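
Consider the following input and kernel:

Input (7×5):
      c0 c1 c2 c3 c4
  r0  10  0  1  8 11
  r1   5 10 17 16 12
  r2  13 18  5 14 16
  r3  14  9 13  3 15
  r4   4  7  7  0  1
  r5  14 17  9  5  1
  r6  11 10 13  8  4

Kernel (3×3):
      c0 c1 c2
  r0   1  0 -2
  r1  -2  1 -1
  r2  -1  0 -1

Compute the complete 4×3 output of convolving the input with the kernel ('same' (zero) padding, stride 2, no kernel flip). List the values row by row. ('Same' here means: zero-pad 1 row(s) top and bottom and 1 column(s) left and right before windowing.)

0 -33 -21
-34 -79 1
-38 -26 -1
-33 -8 -7

Output[0,0]: The receptive field on the zero-padded input at this output position is [0 0 0 / 0 10 0 / 0 5 10]. Elementwise product with the kernel and sum: 0·1 + 0·-2 + 0·-2 + 10·1 + 0·-1 + 0·-1 + 10·-1.
Output[0,1]: The receptive field on the zero-padded input at this output position is [0 0 0 / 0 1 8 / 10 17 16]. Elementwise product with the kernel and sum: 0·1 + 0·-2 + 0·-2 + 1·1 + 8·-1 + 10·-1 + 16·-1.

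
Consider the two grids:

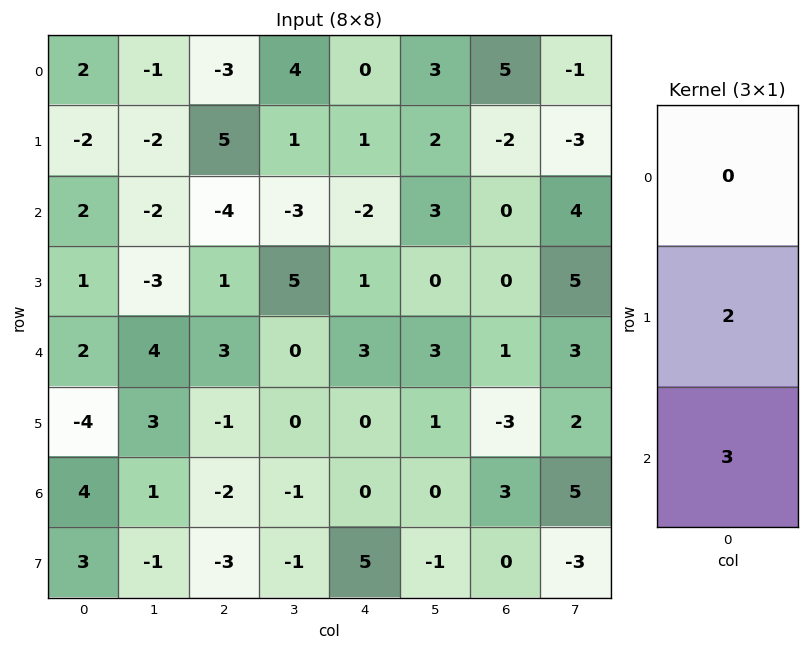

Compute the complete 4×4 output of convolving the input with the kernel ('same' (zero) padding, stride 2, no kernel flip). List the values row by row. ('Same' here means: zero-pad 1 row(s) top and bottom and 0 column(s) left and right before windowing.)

-2 9 3 4
7 -5 -1 0
-8 3 6 -7
17 -13 15 6

Output[0,0]: The receptive field on the zero-padded input at this output position is [0 / 2 / -2]. Elementwise product with the kernel and sum: 2·2 + -2·3.
Output[0,1]: The receptive field on the zero-padded input at this output position is [0 / -3 / 5]. Elementwise product with the kernel and sum: -3·2 + 5·3.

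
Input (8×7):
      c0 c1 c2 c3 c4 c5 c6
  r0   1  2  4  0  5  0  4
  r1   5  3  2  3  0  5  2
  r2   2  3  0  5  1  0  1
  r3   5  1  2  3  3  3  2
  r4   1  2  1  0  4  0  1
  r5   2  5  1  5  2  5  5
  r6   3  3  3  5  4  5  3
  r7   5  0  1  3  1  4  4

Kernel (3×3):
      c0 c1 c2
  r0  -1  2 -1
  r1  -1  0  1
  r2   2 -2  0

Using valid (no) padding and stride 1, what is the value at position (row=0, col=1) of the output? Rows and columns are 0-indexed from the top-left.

12

The receptive field on the input at this output position is [2 4 0 / 3 2 3 / 3 0 5]. Elementwise product with the kernel and sum: 2·-1 + 4·2 + 0·-1 + 3·-1 + 3·1 + 3·2 + 0·-2.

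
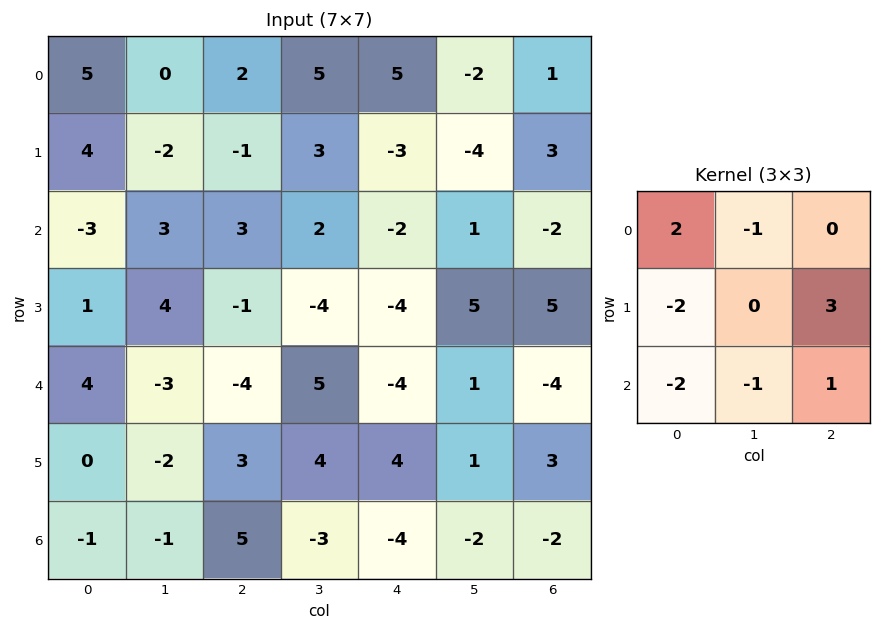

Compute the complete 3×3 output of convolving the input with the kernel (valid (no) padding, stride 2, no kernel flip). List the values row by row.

Output[0,0]: The receptive field on the input at this output position is [5 0 2 / 4 -2 -1 / -3 3 3]. Elementwise product with the kernel and sum: 5·2 + 0·-1 + 4·-2 + -1·3 + -3·-2 + 3·-1 + 3·1.
Output[0,1]: The receptive field on the input at this output position is [2 5 5 / -1 3 -3 / 3 2 -2]. Elementwise product with the kernel and sum: 2·2 + 5·-1 + -1·-2 + -3·3 + 3·-2 + 2·-1 + -2·1.

5 -18 28
-23 -7 21
28 -18 0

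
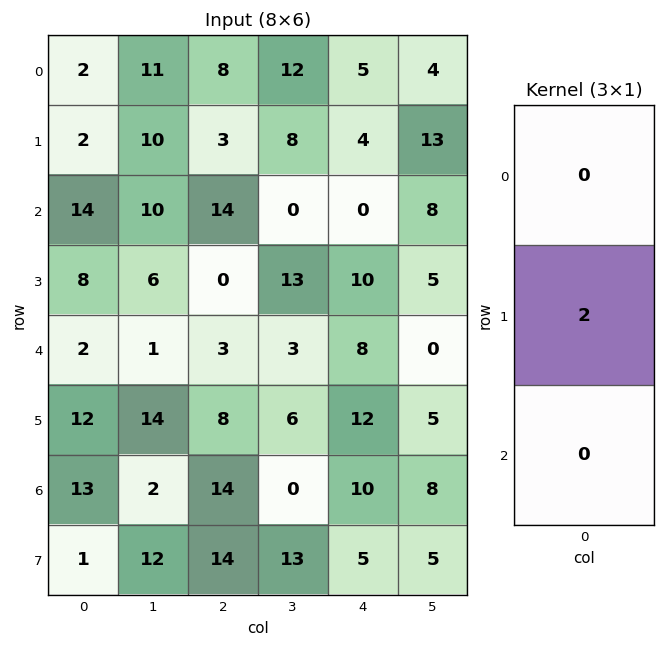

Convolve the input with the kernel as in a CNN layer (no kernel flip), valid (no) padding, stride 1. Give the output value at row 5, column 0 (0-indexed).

26

The receptive field on the input at this output position is [12 / 13 / 1]. Elementwise product with the kernel and sum: 13·2.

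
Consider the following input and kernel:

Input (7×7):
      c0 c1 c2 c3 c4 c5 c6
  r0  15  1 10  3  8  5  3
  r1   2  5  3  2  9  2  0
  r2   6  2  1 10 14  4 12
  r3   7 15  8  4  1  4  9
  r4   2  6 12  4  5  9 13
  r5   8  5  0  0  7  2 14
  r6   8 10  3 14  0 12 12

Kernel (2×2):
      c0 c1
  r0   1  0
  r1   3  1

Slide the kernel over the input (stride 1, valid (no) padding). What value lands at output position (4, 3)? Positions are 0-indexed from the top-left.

11

The receptive field on the input at this output position is [4 5 / 0 7]. Elementwise product with the kernel and sum: 4·1 + 0·3 + 7·1.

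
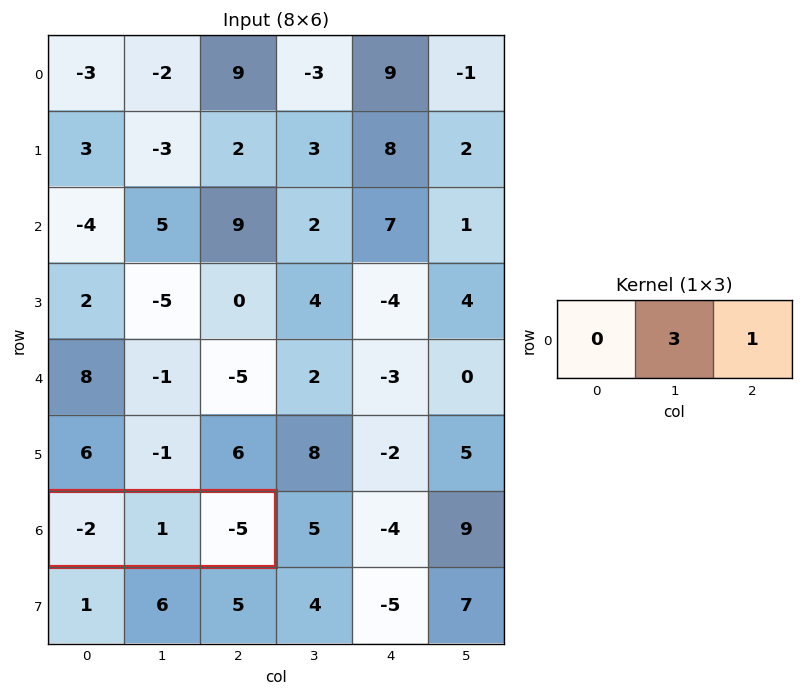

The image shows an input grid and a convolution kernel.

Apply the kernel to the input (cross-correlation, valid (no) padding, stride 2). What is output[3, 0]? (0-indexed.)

The receptive field on the input at this output position is [-2 1 -5]. Elementwise product with the kernel and sum: 1·3 + -5·1.

-2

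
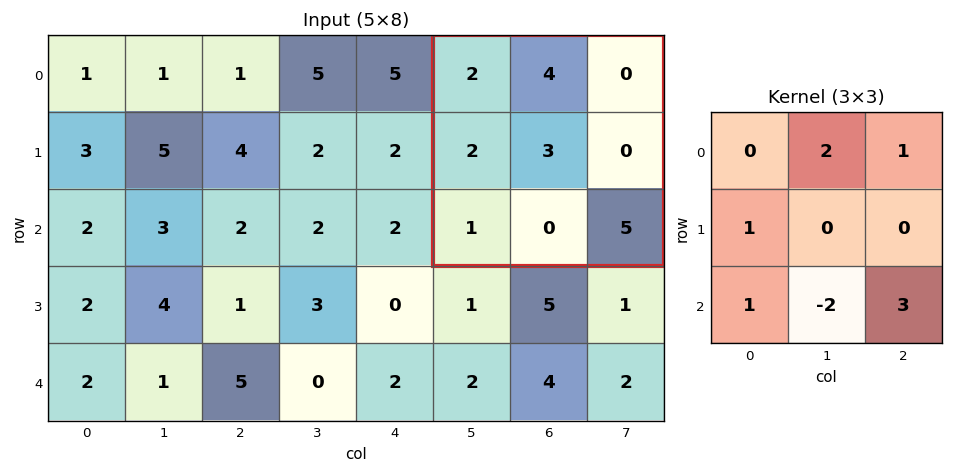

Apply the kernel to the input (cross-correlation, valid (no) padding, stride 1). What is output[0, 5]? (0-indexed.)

26

The receptive field on the input at this output position is [2 4 0 / 2 3 0 / 1 0 5]. Elementwise product with the kernel and sum: 4·2 + 0·1 + 2·1 + 1·1 + 0·-2 + 5·3.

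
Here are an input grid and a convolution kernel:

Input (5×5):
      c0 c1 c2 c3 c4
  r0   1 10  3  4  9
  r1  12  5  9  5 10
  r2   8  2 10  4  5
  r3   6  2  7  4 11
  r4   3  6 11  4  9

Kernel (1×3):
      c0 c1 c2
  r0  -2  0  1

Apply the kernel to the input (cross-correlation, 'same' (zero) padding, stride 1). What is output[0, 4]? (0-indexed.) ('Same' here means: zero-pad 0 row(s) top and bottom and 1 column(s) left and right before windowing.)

The receptive field on the zero-padded input at this output position is [4 9 0]. Elementwise product with the kernel and sum: 4·-2 + 0·1.

-8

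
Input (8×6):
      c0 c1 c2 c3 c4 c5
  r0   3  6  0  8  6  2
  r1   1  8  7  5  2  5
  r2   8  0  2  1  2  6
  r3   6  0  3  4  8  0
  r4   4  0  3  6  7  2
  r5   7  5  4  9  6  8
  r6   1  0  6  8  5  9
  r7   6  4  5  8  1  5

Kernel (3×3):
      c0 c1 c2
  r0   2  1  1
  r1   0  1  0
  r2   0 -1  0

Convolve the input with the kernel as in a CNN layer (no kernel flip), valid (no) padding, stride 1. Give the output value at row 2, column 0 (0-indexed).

18

The receptive field on the input at this output position is [8 0 2 / 6 0 3 / 4 0 3]. Elementwise product with the kernel and sum: 8·2 + 0·1 + 2·1 + 0·1 + 0·-1.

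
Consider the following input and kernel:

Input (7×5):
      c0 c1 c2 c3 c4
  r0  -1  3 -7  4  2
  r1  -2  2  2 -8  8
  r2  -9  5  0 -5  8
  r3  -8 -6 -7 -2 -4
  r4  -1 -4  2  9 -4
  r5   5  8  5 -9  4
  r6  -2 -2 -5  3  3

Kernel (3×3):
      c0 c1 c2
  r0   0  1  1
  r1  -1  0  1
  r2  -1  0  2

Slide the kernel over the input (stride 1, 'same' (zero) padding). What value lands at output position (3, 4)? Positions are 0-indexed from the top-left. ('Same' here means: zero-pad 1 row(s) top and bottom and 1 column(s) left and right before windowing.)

1

The receptive field on the zero-padded input at this output position is [-5 8 0 / -2 -4 0 / 9 -4 0]. Elementwise product with the kernel and sum: 8·1 + 0·1 + -2·-1 + 0·1 + 9·-1 + 0·2.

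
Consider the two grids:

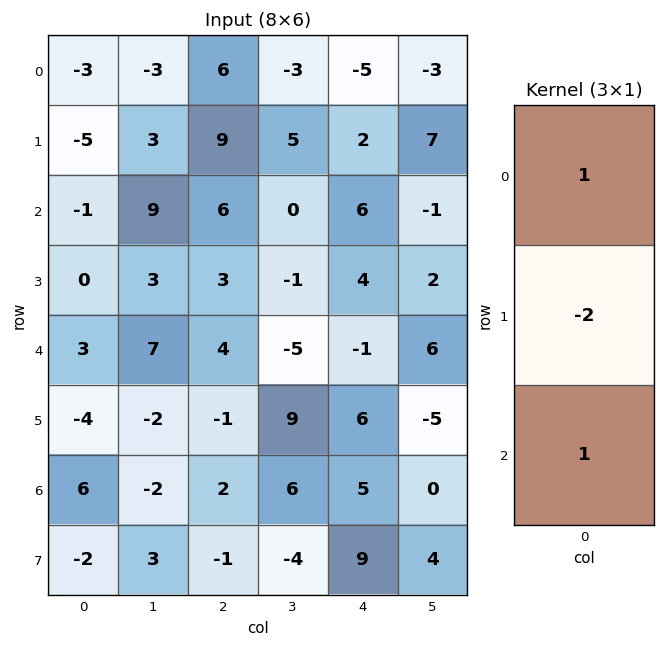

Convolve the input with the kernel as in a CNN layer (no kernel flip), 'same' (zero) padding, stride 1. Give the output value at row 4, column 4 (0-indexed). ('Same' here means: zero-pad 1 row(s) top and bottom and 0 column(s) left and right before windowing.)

12

The receptive field on the zero-padded input at this output position is [4 / -1 / 6]. Elementwise product with the kernel and sum: 4·1 + -1·-2 + 6·1.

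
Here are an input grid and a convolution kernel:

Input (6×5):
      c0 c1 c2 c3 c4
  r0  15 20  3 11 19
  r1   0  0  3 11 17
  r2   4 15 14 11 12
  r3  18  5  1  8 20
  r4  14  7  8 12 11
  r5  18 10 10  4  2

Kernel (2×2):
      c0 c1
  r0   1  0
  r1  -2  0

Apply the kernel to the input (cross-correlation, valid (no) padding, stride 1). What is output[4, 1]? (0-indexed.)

The receptive field on the input at this output position is [7 8 / 10 10]. Elementwise product with the kernel and sum: 7·1 + 10·-2.

-13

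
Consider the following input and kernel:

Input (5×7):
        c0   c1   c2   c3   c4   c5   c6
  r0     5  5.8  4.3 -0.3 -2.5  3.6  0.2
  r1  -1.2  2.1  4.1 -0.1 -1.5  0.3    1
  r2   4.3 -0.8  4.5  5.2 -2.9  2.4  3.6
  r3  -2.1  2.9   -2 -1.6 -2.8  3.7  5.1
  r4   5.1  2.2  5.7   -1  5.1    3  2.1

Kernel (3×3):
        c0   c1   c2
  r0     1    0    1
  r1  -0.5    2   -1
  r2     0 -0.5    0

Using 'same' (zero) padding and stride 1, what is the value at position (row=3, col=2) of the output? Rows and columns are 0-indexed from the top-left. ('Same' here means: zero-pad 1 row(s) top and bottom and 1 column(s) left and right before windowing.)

The receptive field on the zero-padded input at this output position is [-0.8 4.5 5.2 / 2.9 -2 -1.6 / 2.2 5.7 -1]. Elementwise product with the kernel and sum: -0.8·1 + 5.2·1 + 2.9·-0.5 + -2·2 + -1.6·-1 + 5.7·-0.5.

-2.3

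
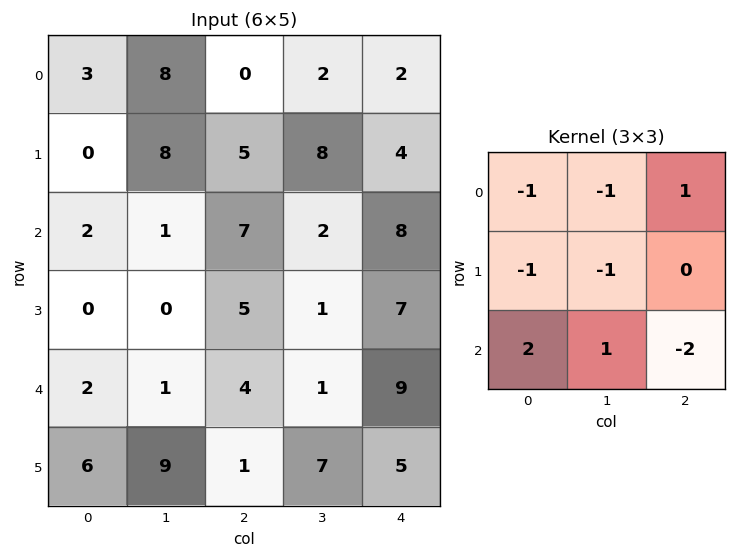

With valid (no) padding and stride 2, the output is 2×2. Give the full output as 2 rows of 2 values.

-28 -13
1 -16

Output[0,0]: The receptive field on the input at this output position is [3 8 0 / 0 8 5 / 2 1 7]. Elementwise product with the kernel and sum: 3·-1 + 8·-1 + 0·1 + 0·-1 + 8·-1 + 2·2 + 1·1 + 7·-2.
Output[0,1]: The receptive field on the input at this output position is [0 2 2 / 5 8 4 / 7 2 8]. Elementwise product with the kernel and sum: 0·-1 + 2·-1 + 2·1 + 5·-1 + 8·-1 + 7·2 + 2·1 + 8·-2.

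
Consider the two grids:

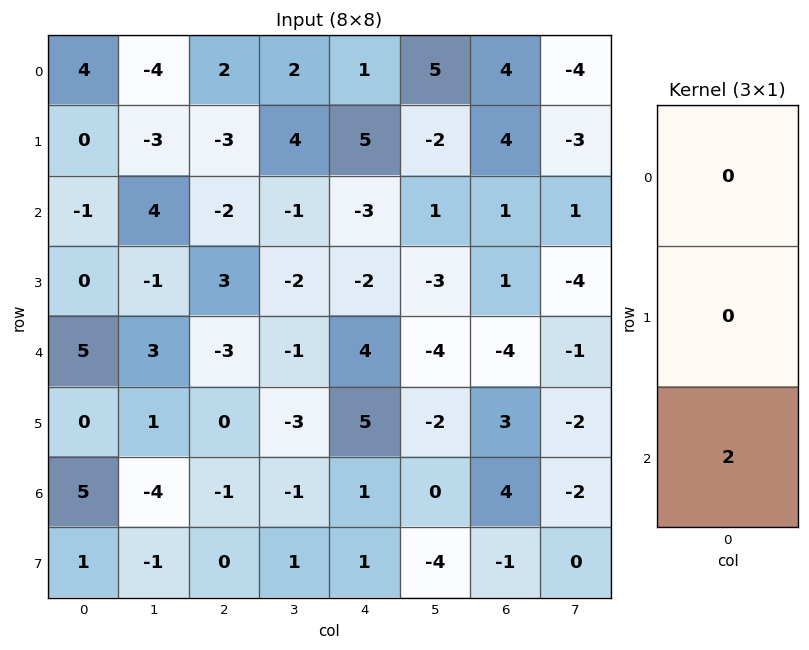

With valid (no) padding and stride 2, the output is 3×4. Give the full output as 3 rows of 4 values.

-2 -4 -6 2
10 -6 8 -8
10 -2 2 8

Output[0,0]: The receptive field on the input at this output position is [4 / 0 / -1]. Elementwise product with the kernel and sum: -1·2.
Output[0,1]: The receptive field on the input at this output position is [2 / -3 / -2]. Elementwise product with the kernel and sum: -2·2.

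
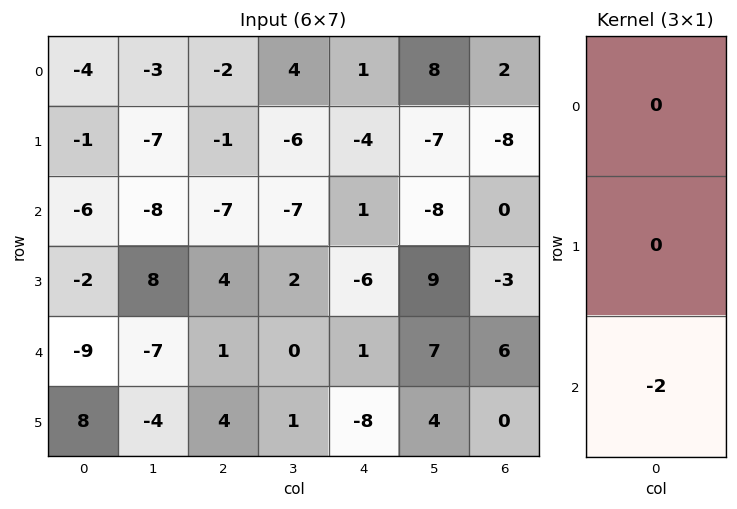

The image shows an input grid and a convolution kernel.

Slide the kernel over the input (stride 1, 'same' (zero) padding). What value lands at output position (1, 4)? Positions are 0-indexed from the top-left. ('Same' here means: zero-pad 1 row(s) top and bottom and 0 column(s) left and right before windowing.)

-2

The receptive field on the zero-padded input at this output position is [1 / -4 / 1]. Elementwise product with the kernel and sum: 1·-2.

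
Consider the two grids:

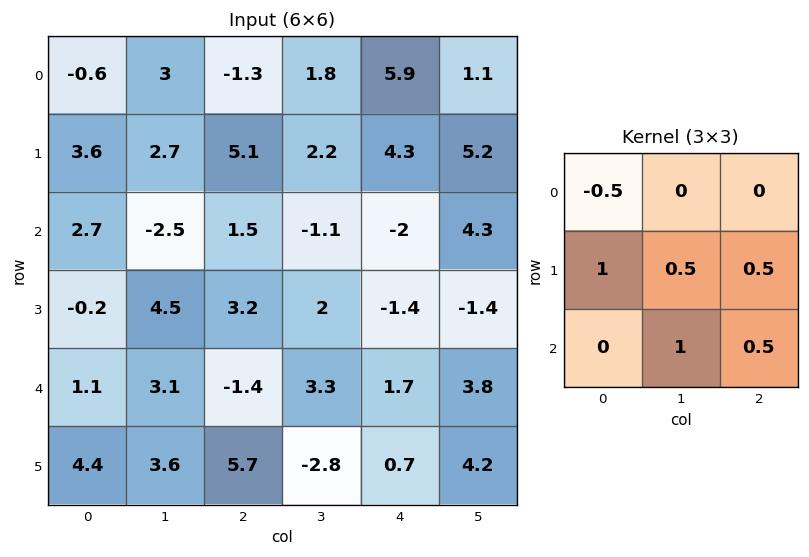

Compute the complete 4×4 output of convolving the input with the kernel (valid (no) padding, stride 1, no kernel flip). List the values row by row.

Output[0,0]: The receptive field on the input at this output position is [-0.6 3 -1.3 / 3.6 2.7 5.1 / 2.7 -2.5 1.5]. Elementwise product with the kernel and sum: -0.6·-0.5 + 3.6·1 + 2.7·0.5 + 5.1·0.5 + -2.5·1 + 1.5·0.5.

6.05 5.8 6.9 6.2
6.5 0.55 -1.3 -3.15
4.7 8.6 6.9 4.75
8.5 6.1 -2.95 7.85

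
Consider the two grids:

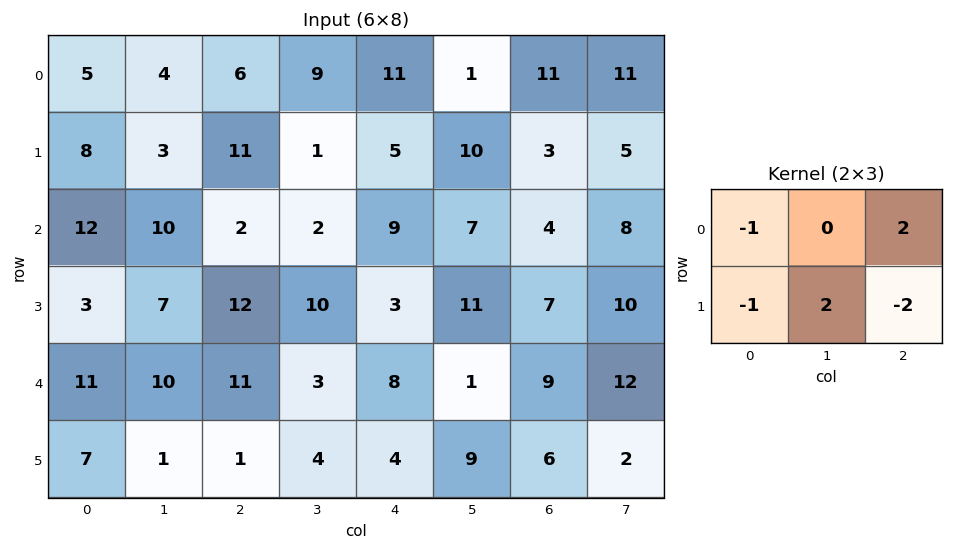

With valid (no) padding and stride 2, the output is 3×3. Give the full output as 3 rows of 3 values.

-17 -3 20
-21 18 4
4 4 12

Output[0,0]: The receptive field on the input at this output position is [5 4 6 / 8 3 11]. Elementwise product with the kernel and sum: 5·-1 + 6·2 + 8·-1 + 3·2 + 11·-2.
Output[0,1]: The receptive field on the input at this output position is [6 9 11 / 11 1 5]. Elementwise product with the kernel and sum: 6·-1 + 11·2 + 11·-1 + 1·2 + 5·-2.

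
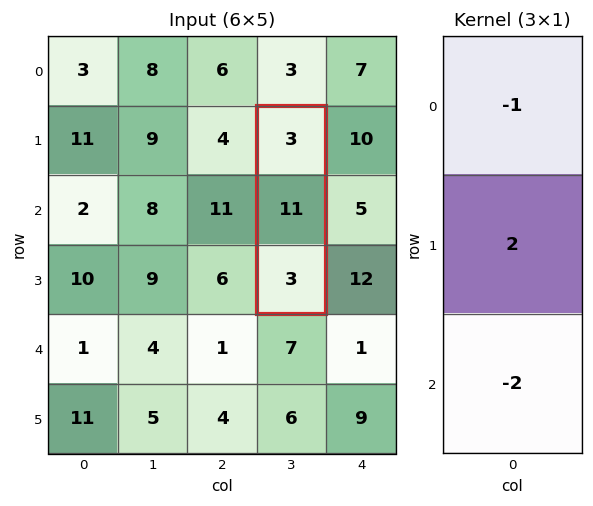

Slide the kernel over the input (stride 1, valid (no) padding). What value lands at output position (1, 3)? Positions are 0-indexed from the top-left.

13

The receptive field on the input at this output position is [3 / 11 / 3]. Elementwise product with the kernel and sum: 3·-1 + 11·2 + 3·-2.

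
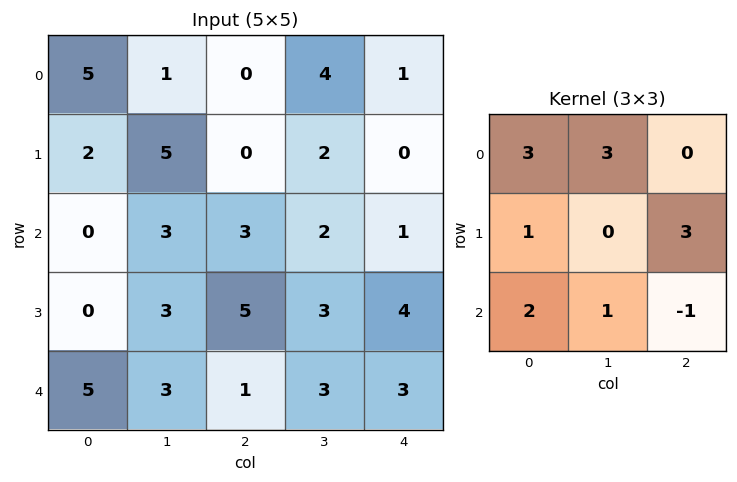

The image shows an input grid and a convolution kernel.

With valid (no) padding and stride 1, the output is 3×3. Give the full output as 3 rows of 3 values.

Output[0,0]: The receptive field on the input at this output position is [5 1 0 / 2 5 0 / 0 3 3]. Elementwise product with the kernel and sum: 5·3 + 1·3 + 2·1 + 0·3 + 0·2 + 3·1 + 3·-1.
Output[0,1]: The receptive field on the input at this output position is [1 0 4 / 5 0 2 / 3 3 2]. Elementwise product with the kernel and sum: 1·3 + 0·3 + 5·1 + 2·3 + 3·2 + 3·1 + 2·-1.

20 21 19
28 32 21
36 34 34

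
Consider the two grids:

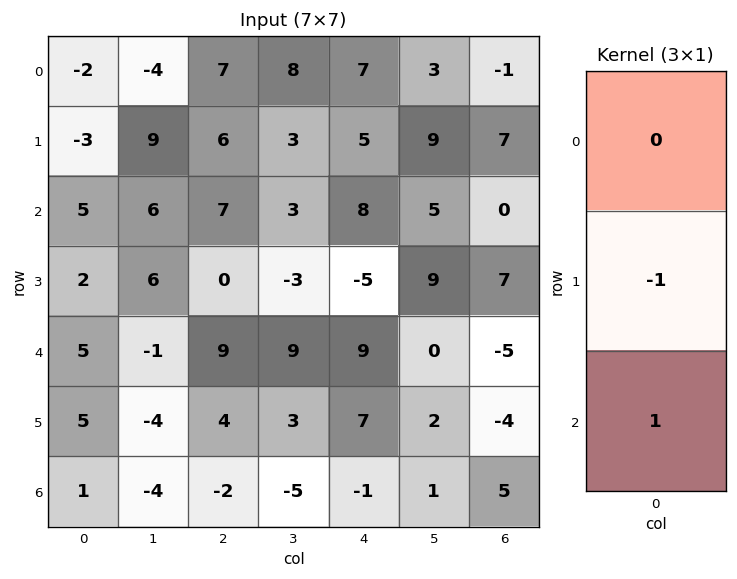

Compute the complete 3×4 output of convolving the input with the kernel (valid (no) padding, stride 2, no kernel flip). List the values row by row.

Output[0,0]: The receptive field on the input at this output position is [-2 / -3 / 5]. Elementwise product with the kernel and sum: -3·-1 + 5·1.

8 1 3 -7
3 9 14 -12
-4 -6 -8 9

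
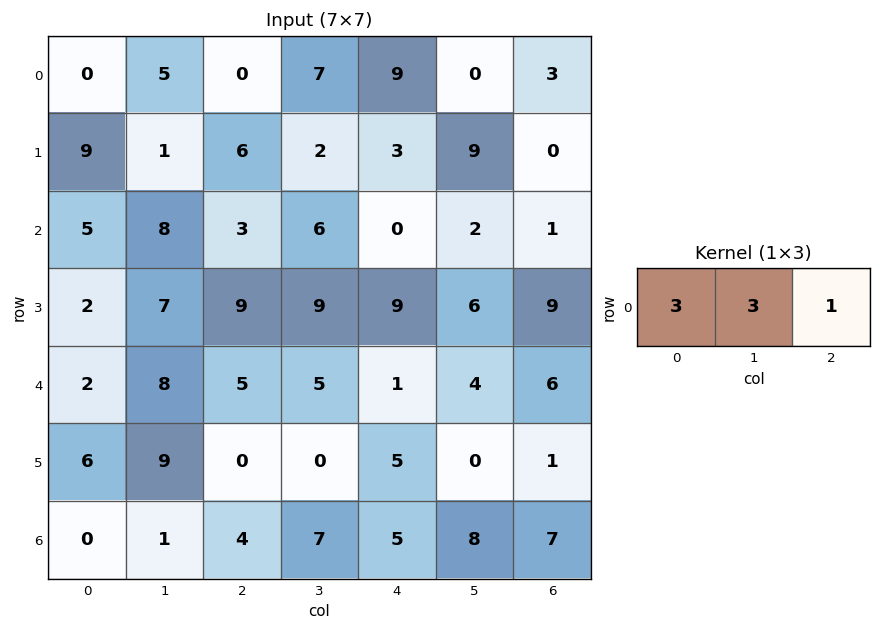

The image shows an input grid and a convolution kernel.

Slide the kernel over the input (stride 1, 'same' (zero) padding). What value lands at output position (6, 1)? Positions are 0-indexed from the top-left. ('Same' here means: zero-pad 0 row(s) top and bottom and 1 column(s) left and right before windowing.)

The receptive field on the zero-padded input at this output position is [0 1 4]. Elementwise product with the kernel and sum: 0·3 + 1·3 + 4·1.

7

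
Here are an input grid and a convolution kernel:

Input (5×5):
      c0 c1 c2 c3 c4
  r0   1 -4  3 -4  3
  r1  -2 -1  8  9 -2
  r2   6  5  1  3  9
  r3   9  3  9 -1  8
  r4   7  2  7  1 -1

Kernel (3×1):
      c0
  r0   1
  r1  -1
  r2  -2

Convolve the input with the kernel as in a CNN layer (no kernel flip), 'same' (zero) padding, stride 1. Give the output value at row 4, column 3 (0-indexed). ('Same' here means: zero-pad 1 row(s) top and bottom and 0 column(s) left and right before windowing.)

The receptive field on the zero-padded input at this output position is [-1 / 1 / 0]. Elementwise product with the kernel and sum: -1·1 + 1·-1 + 0·-2.

-2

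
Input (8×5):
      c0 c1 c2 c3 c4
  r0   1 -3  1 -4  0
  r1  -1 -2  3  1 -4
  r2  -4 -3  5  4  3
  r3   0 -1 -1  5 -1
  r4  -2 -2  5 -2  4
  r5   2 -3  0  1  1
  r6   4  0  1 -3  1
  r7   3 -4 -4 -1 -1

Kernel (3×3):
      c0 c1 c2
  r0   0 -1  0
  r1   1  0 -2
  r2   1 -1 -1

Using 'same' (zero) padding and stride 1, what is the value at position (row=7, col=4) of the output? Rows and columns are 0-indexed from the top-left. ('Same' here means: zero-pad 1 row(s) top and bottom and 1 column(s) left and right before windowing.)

-2

The receptive field on the zero-padded input at this output position is [-3 1 0 / -1 -1 0 / 0 0 0]. Elementwise product with the kernel and sum: 1·-1 + -1·1 + 0·-2 + 0·1 + 0·-1 + 0·-1.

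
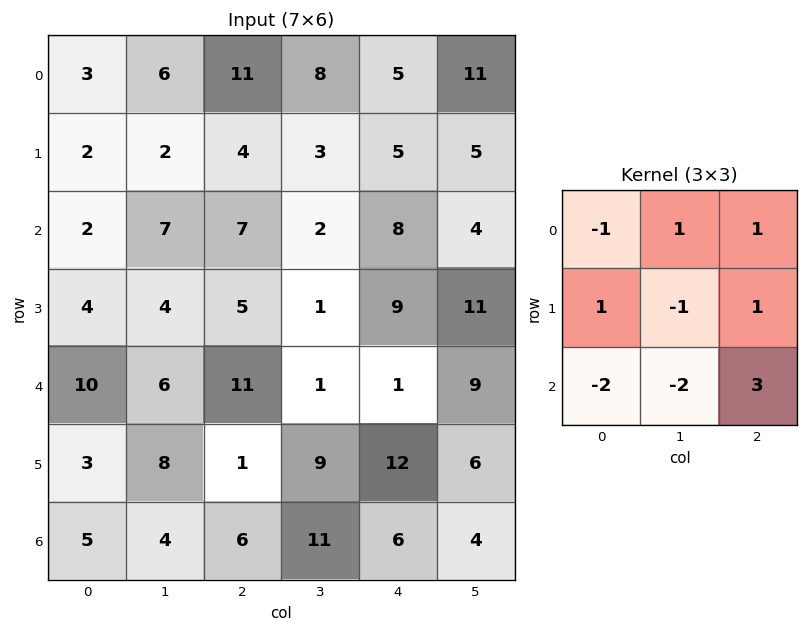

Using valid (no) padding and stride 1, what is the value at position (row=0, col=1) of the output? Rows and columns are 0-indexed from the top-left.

-8

The receptive field on the input at this output position is [6 11 8 / 2 4 3 / 7 7 2]. Elementwise product with the kernel and sum: 6·-1 + 11·1 + 8·1 + 2·1 + 4·-1 + 3·1 + 7·-2 + 7·-2 + 2·3.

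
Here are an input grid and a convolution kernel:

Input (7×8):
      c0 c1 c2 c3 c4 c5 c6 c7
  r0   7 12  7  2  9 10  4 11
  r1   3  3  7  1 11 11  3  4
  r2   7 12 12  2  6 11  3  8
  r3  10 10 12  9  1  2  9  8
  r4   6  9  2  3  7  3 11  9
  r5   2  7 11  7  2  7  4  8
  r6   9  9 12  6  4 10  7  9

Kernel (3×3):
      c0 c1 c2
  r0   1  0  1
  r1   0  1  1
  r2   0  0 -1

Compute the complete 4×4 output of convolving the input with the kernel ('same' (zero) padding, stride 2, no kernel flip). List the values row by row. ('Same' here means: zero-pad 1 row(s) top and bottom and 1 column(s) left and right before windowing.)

16 8 8 11
12 9 27 18
18 17 14 22
25 32 28 31

Output[0,0]: The receptive field on the zero-padded input at this output position is [0 0 0 / 0 7 12 / 0 3 3]. Elementwise product with the kernel and sum: 0·1 + 0·1 + 7·1 + 12·1 + 3·-1.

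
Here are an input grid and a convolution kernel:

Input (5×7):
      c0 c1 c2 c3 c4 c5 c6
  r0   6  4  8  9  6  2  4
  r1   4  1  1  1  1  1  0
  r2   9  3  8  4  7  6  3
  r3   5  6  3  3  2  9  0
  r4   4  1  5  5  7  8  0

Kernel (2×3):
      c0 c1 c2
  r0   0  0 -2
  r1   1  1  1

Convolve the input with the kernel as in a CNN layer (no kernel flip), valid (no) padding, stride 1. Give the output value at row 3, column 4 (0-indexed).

The receptive field on the input at this output position is [2 9 0 / 7 8 0]. Elementwise product with the kernel and sum: 0·-2 + 7·1 + 8·1 + 0·1.

15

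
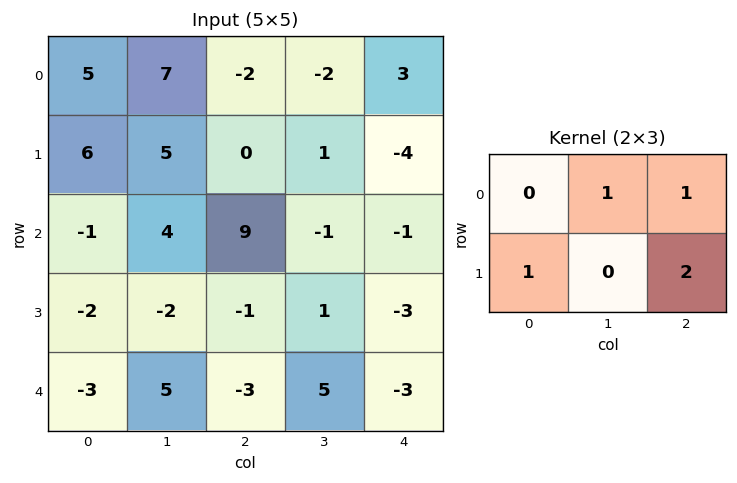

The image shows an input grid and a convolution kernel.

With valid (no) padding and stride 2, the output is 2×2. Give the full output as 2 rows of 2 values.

11 -7
9 -9

Output[0,0]: The receptive field on the input at this output position is [5 7 -2 / 6 5 0]. Elementwise product with the kernel and sum: 7·1 + -2·1 + 6·1 + 0·2.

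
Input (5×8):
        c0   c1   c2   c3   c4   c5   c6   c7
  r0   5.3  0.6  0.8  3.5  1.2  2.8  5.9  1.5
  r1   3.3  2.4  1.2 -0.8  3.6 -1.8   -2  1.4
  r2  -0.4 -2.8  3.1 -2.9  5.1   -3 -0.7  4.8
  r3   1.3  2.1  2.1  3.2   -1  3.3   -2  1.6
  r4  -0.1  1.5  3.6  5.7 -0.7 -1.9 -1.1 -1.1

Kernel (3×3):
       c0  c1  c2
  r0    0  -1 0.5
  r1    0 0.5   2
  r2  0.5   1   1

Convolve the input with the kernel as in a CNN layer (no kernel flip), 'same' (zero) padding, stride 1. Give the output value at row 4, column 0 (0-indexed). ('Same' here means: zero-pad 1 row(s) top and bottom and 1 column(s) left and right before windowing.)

2.7

The receptive field on the zero-padded input at this output position is [0 1.3 2.1 / 0 -0.1 1.5 / 0 0 0]. Elementwise product with the kernel and sum: 1.3·-1 + 2.1·0.5 + -0.1·0.5 + 1.5·2 + 0·0.5 + 0·1 + 0·1.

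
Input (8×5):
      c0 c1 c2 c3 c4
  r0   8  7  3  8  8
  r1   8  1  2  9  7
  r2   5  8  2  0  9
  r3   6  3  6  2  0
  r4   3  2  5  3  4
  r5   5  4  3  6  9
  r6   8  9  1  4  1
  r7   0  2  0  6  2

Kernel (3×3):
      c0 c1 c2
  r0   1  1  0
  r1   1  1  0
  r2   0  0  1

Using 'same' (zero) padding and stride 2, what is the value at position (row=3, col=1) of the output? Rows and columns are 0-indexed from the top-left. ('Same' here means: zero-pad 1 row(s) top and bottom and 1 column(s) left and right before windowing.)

23

The receptive field on the zero-padded input at this output position is [4 3 6 / 9 1 4 / 2 0 6]. Elementwise product with the kernel and sum: 4·1 + 3·1 + 9·1 + 1·1 + 6·1.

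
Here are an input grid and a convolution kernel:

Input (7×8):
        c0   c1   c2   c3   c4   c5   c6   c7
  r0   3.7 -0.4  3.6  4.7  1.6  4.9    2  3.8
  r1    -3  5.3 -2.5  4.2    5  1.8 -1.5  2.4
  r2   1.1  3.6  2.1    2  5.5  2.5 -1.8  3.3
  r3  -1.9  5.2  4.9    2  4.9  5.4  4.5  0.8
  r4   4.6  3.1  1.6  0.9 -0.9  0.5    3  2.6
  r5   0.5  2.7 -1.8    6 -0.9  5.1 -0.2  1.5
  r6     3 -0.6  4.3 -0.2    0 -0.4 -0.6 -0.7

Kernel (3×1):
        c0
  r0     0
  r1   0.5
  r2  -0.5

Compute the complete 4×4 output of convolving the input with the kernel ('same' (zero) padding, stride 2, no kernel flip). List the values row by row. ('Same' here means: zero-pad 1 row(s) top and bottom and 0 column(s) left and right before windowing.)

3.35 3.05 -1.7 1.75
1.5 -1.4 0.3 -3.15
2.05 1.7 0 1.6
1.5 2.15 0 -0.3

Output[0,0]: The receptive field on the zero-padded input at this output position is [0 / 3.7 / -3]. Elementwise product with the kernel and sum: 3.7·0.5 + -3·-0.5.
Output[0,1]: The receptive field on the zero-padded input at this output position is [0 / 3.6 / -2.5]. Elementwise product with the kernel and sum: 3.6·0.5 + -2.5·-0.5.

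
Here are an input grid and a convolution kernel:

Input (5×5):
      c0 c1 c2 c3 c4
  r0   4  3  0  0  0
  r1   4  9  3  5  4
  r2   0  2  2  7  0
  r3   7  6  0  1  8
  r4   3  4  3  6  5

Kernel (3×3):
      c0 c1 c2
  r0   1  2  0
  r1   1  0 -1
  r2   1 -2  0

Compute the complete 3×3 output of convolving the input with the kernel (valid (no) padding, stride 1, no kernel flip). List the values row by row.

Output[0,0]: The receptive field on the input at this output position is [4 3 0 / 4 9 3 / 0 2 2]. Elementwise product with the kernel and sum: 4·1 + 3·2 + 4·1 + 3·-1 + 0·1 + 2·-2.

7 5 -13
15 16 13
6 9 -1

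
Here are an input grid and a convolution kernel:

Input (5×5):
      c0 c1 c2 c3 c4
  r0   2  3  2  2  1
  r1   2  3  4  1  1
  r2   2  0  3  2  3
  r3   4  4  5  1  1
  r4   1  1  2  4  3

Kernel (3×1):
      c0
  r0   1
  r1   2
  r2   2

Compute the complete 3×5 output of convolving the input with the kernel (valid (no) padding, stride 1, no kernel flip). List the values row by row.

Output[0,0]: The receptive field on the input at this output position is [2 / 2 / 2]. Elementwise product with the kernel and sum: 2·1 + 2·2 + 2·2.

10 9 16 8 9
14 11 20 7 9
12 10 17 12 11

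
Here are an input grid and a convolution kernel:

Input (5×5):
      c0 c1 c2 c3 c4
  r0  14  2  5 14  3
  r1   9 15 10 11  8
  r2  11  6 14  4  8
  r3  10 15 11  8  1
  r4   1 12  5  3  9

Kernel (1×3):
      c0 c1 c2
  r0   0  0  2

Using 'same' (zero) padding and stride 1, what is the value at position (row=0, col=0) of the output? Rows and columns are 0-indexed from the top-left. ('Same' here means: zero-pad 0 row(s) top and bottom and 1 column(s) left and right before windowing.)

The receptive field on the zero-padded input at this output position is [0 14 2]. Elementwise product with the kernel and sum: 2·2.

4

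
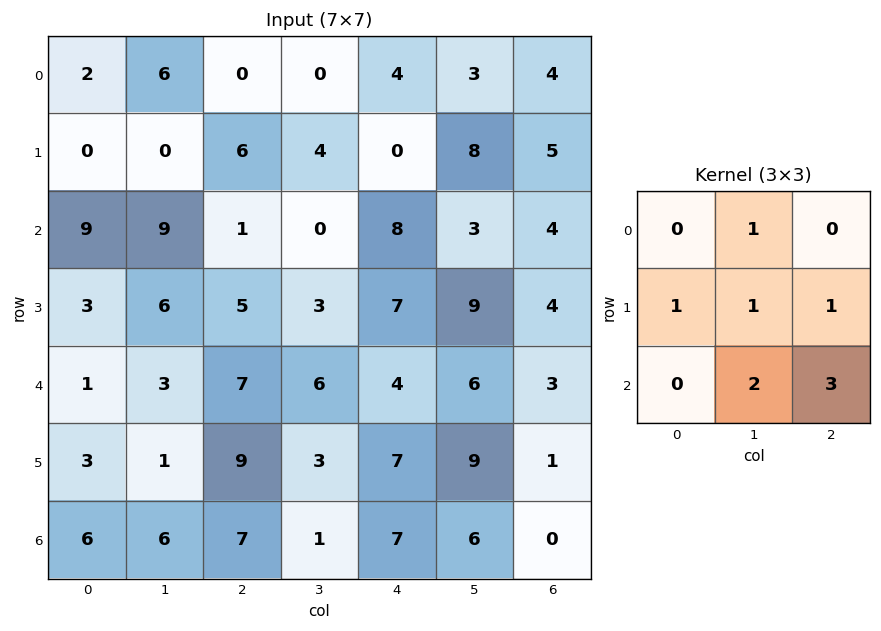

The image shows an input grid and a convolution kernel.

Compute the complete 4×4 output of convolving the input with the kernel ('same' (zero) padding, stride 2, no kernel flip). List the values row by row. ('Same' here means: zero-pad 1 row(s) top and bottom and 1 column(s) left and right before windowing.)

8 30 31 17
42 35 52 20
16 48 64 15
15 23 21 7

Output[0,0]: The receptive field on the zero-padded input at this output position is [0 0 0 / 0 2 6 / 0 0 0]. Elementwise product with the kernel and sum: 0·1 + 0·1 + 2·1 + 6·1 + 0·2 + 0·3.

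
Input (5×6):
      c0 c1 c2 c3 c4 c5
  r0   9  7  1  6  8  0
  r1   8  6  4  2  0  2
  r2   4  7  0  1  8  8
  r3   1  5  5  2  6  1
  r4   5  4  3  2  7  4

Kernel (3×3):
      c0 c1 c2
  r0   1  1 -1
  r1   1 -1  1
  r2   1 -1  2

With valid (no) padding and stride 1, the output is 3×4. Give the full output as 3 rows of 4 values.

18 15 16 27
13 20 28 -1
19 13 17 1

Output[0,0]: The receptive field on the input at this output position is [9 7 1 / 8 6 4 / 4 7 0]. Elementwise product with the kernel and sum: 9·1 + 7·1 + 1·-1 + 8·1 + 6·-1 + 4·1 + 4·1 + 7·-1 + 0·2.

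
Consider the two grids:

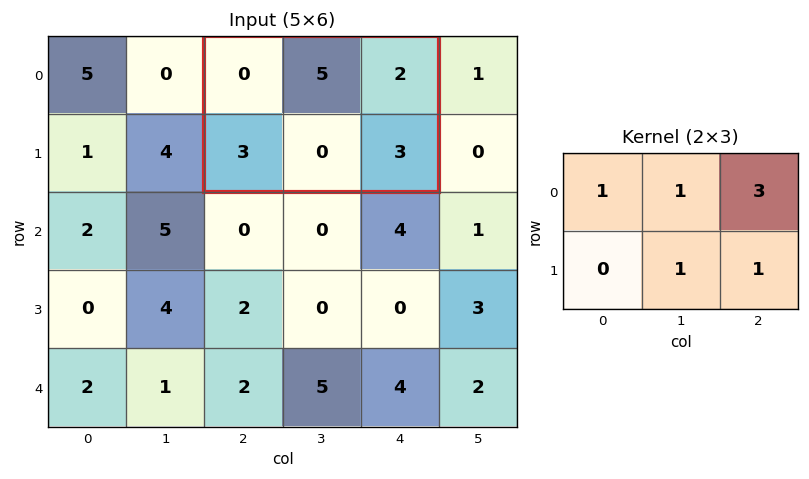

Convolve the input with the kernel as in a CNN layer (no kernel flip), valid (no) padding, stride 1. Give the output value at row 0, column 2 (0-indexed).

14

The receptive field on the input at this output position is [0 5 2 / 3 0 3]. Elementwise product with the kernel and sum: 0·1 + 5·1 + 2·3 + 0·1 + 3·1.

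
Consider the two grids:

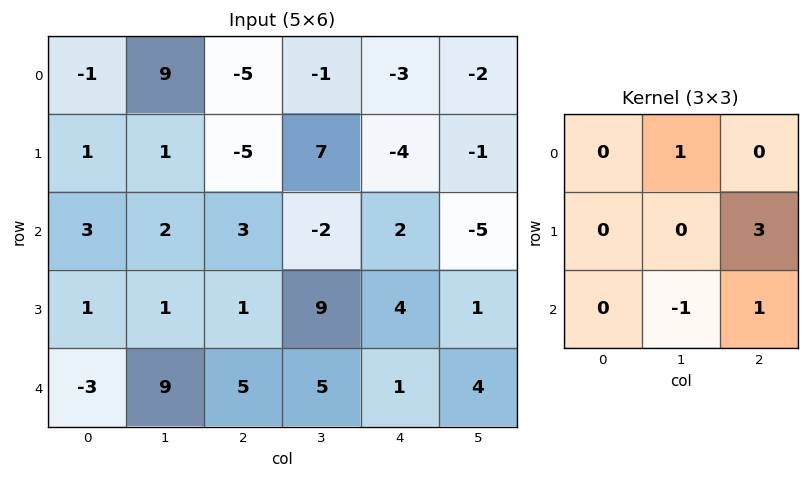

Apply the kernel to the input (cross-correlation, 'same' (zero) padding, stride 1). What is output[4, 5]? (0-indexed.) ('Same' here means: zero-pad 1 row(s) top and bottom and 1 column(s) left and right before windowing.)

1

The receptive field on the zero-padded input at this output position is [4 1 0 / 1 4 0 / 0 0 0]. Elementwise product with the kernel and sum: 1·1 + 0·3 + 0·-1 + 0·1.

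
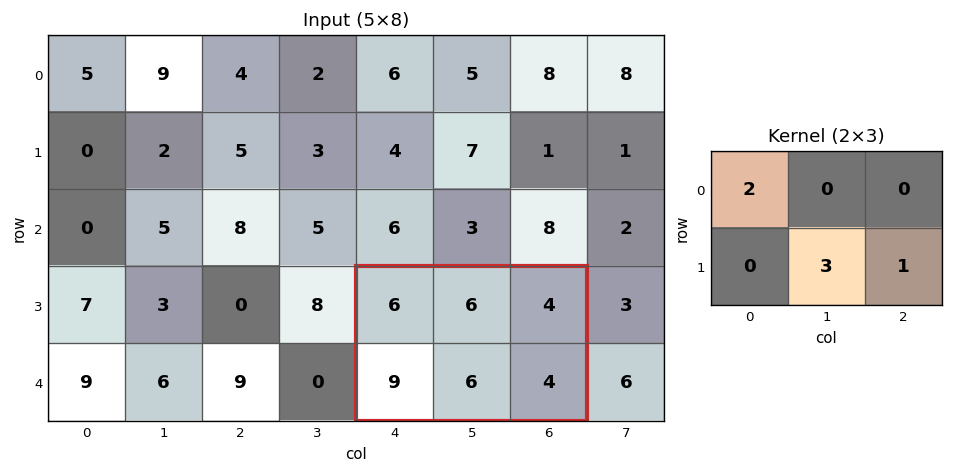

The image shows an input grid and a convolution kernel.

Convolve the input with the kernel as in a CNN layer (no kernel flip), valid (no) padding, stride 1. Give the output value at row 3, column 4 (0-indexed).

The receptive field on the input at this output position is [6 6 4 / 9 6 4]. Elementwise product with the kernel and sum: 6·2 + 6·3 + 4·1.

34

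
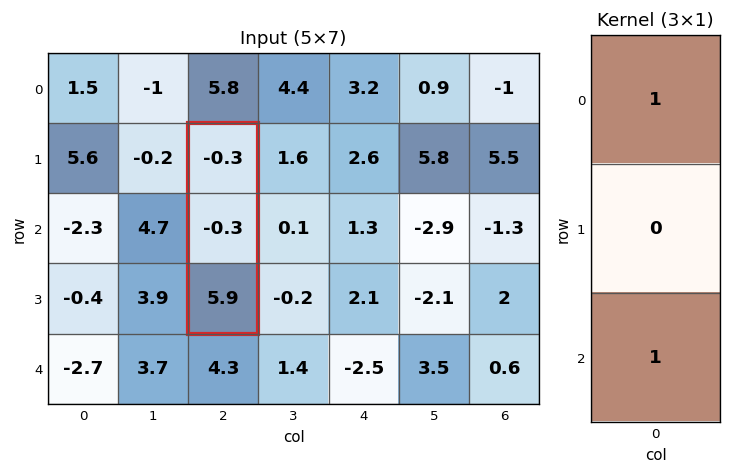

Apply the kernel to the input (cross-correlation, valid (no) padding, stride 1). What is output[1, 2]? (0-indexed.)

The receptive field on the input at this output position is [-0.3 / -0.3 / 5.9]. Elementwise product with the kernel and sum: -0.3·1 + 5.9·1.

5.6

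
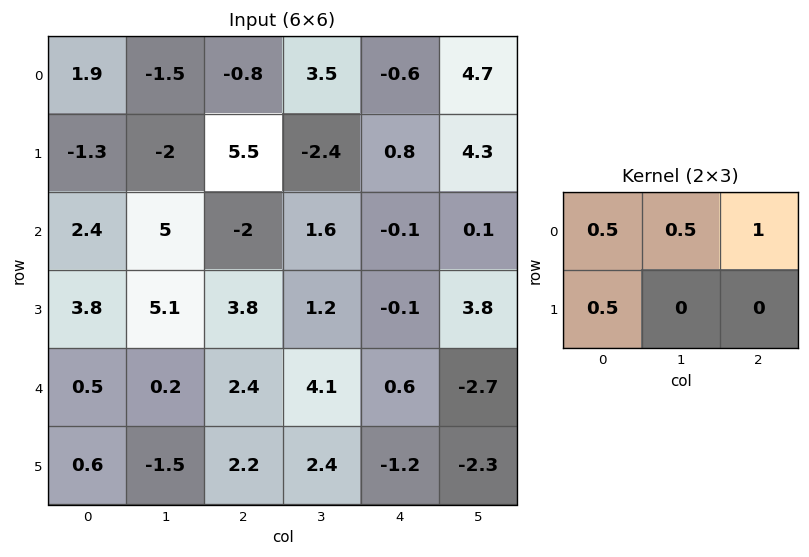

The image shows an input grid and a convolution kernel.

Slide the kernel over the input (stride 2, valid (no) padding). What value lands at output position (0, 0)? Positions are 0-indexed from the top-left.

The receptive field on the input at this output position is [1.9 -1.5 -0.8 / -1.3 -2 5.5]. Elementwise product with the kernel and sum: 1.9·0.5 + -1.5·0.5 + -0.8·1 + -1.3·0.5.

-1.25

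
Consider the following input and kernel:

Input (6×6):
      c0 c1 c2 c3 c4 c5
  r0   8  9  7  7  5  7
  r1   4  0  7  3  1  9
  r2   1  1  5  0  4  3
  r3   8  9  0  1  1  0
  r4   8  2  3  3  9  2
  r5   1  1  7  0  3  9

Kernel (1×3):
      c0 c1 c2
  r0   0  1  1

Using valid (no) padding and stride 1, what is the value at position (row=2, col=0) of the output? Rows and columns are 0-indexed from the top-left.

6

The receptive field on the input at this output position is [1 1 5]. Elementwise product with the kernel and sum: 1·1 + 5·1.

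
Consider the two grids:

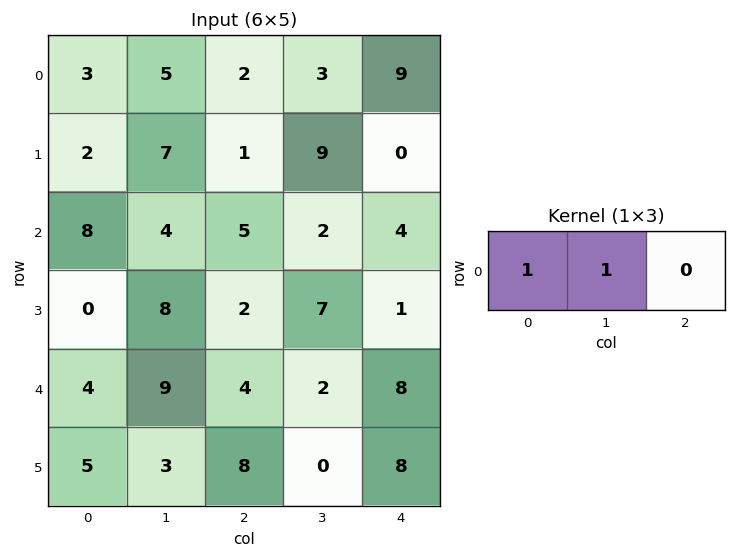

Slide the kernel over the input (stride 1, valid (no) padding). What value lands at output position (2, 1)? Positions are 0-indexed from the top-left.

The receptive field on the input at this output position is [4 5 2]. Elementwise product with the kernel and sum: 4·1 + 5·1.

9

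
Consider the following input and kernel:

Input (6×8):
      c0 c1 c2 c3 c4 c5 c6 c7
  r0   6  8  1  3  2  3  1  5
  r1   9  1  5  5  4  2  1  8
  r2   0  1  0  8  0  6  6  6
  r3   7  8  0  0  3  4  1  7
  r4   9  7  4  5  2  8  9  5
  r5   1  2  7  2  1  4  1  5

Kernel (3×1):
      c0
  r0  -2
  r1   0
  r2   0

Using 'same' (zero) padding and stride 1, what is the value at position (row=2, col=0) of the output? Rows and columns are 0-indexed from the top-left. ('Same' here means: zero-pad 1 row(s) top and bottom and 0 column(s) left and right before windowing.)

-18

The receptive field on the zero-padded input at this output position is [9 / 0 / 7]. Elementwise product with the kernel and sum: 9·-2.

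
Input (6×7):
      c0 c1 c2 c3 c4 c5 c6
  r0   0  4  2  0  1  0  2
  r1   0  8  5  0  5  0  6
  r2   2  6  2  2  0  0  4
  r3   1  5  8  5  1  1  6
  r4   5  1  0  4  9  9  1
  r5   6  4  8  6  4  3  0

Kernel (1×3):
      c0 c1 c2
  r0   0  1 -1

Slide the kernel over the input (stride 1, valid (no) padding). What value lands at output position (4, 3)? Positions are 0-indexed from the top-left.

The receptive field on the input at this output position is [4 9 9]. Elementwise product with the kernel and sum: 9·1 + 9·-1.

0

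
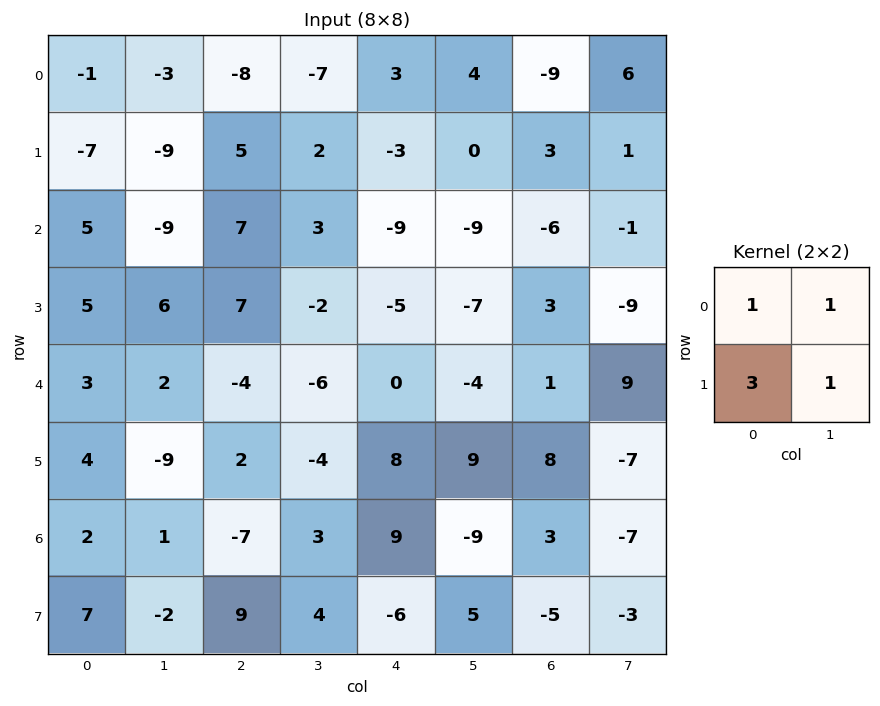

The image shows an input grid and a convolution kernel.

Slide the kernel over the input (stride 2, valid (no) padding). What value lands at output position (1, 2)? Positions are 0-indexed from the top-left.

The receptive field on the input at this output position is [-9 -9 / -5 -7]. Elementwise product with the kernel and sum: -9·1 + -9·1 + -5·3 + -7·1.

-40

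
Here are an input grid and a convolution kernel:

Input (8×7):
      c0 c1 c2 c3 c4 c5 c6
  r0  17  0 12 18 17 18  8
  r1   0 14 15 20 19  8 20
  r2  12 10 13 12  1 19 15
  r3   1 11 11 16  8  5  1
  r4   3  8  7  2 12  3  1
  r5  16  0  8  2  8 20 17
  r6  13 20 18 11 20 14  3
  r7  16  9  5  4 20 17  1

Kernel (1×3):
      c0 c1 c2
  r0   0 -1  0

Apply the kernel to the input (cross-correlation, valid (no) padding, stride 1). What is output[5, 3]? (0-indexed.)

The receptive field on the input at this output position is [2 8 20]. Elementwise product with the kernel and sum: 8·-1.

-8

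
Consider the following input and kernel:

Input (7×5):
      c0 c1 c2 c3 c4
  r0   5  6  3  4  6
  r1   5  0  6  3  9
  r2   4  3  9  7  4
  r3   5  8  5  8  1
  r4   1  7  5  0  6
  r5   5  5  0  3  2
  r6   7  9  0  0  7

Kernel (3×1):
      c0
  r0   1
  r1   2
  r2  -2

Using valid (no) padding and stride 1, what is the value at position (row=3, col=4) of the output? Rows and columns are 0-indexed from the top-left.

The receptive field on the input at this output position is [1 / 6 / 2]. Elementwise product with the kernel and sum: 1·1 + 6·2 + 2·-2.

9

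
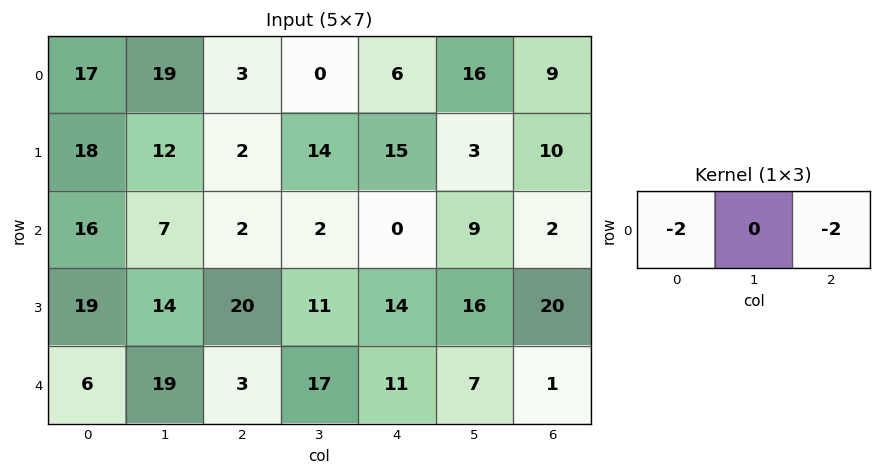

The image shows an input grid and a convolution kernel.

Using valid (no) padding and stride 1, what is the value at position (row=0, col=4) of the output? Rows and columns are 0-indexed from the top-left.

The receptive field on the input at this output position is [6 16 9]. Elementwise product with the kernel and sum: 6·-2 + 9·-2.

-30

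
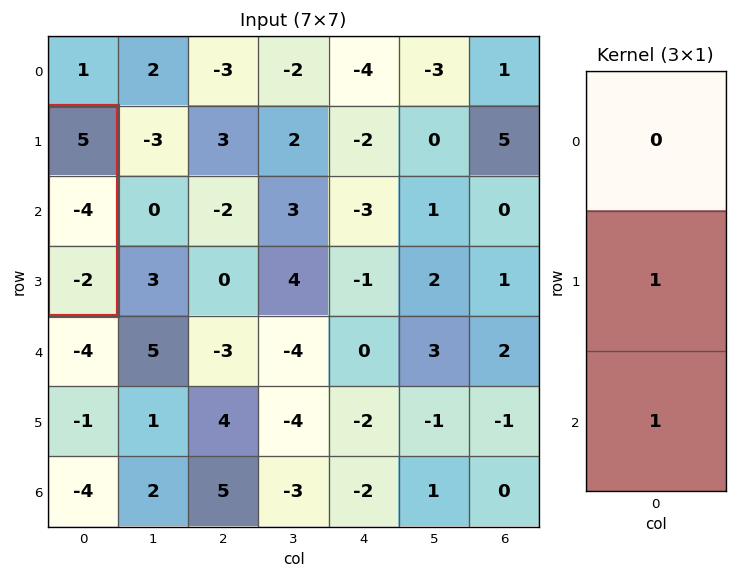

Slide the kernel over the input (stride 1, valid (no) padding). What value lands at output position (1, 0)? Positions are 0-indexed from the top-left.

-6

The receptive field on the input at this output position is [5 / -4 / -2]. Elementwise product with the kernel and sum: -4·1 + -2·1.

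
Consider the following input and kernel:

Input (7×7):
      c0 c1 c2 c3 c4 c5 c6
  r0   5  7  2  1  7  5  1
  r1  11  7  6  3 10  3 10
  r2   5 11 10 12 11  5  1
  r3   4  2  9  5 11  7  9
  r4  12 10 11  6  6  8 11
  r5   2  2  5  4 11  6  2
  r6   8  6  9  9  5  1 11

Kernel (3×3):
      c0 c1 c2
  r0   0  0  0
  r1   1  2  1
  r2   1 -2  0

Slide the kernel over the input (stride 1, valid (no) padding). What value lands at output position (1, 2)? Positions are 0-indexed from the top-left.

44

The receptive field on the input at this output position is [6 3 10 / 10 12 11 / 9 5 11]. Elementwise product with the kernel and sum: 10·1 + 12·2 + 11·1 + 9·1 + 5·-2.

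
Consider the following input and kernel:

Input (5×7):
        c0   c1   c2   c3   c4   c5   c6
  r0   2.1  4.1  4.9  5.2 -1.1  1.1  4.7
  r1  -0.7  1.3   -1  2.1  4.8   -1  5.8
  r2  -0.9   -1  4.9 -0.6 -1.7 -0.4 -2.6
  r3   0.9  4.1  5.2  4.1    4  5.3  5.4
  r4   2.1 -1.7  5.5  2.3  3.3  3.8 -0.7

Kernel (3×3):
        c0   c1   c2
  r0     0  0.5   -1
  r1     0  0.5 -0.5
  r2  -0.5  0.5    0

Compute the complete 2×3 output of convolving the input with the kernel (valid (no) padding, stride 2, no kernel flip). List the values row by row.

Output[0,0]: The receptive field on the input at this output position is [2.1 4.1 4.9 / -0.7 1.3 -1 / -0.9 -1 4.9]. Elementwise product with the kernel and sum: 4.1·0.5 + 4.9·-1 + 1.3·0.5 + -1·-0.5 + -0.9·-0.5 + -1·0.5.

-1.75 -0.4 -6.9
-7.85 -0.15 2.6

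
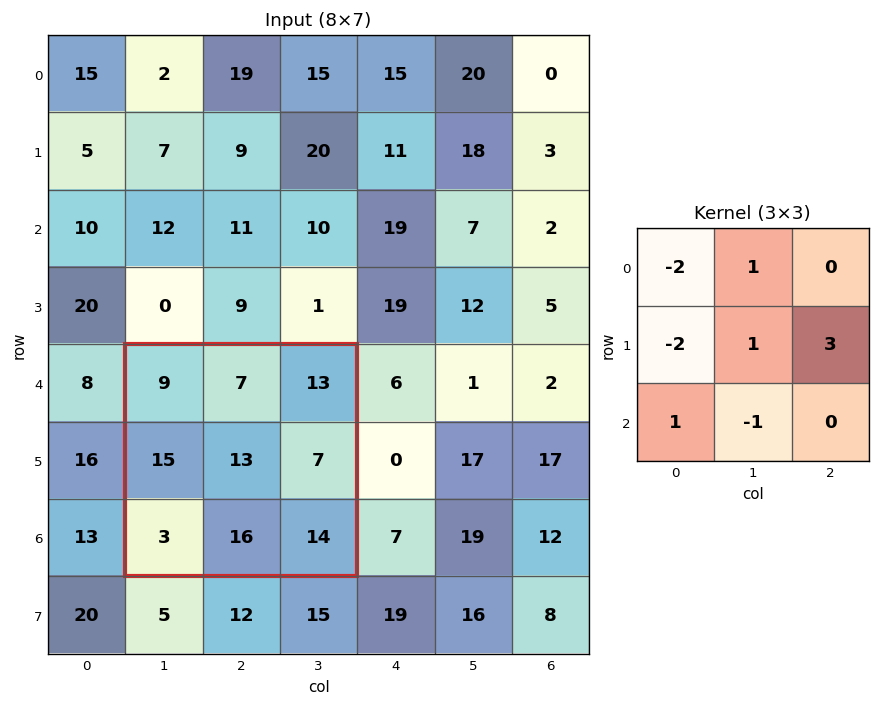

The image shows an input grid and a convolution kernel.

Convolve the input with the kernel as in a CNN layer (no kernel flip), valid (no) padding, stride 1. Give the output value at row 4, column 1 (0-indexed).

The receptive field on the input at this output position is [9 7 13 / 15 13 7 / 3 16 14]. Elementwise product with the kernel and sum: 9·-2 + 7·1 + 15·-2 + 13·1 + 7·3 + 3·1 + 16·-1.

-20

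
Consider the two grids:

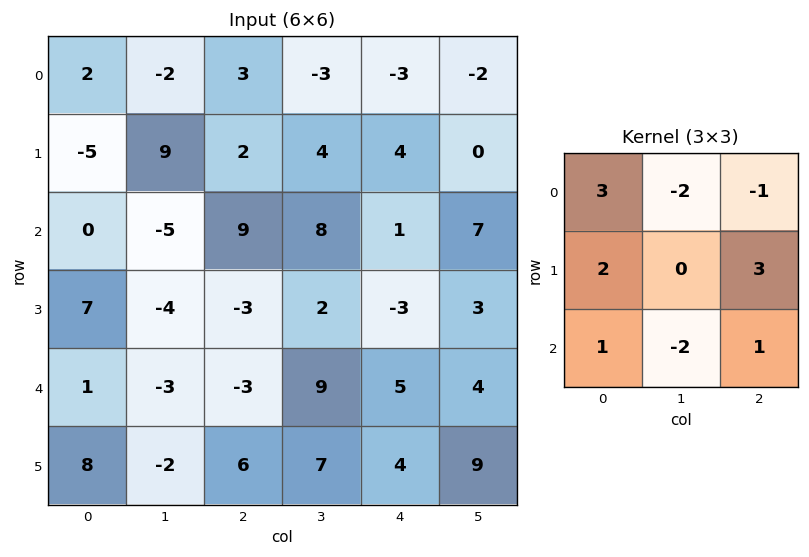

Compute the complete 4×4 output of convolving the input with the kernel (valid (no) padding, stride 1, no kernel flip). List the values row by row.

Output[0,0]: The receptive field on the input at this output position is [2 -2 3 / -5 9 2 / 0 -5 9]. Elementwise product with the kernel and sum: 2·3 + -2·-2 + 3·-1 + -5·2 + 2·3 + 0·1 + -5·-2 + 9·1.
Output[0,1]: The receptive field on the input at this output position is [-2 3 -3 / 9 2 4 / -5 9 8]. Elementwise product with the kernel and sum: -2·3 + 3·-2 + -3·-1 + 9·2 + 4·3 + -5·1 + 9·-2 + 8·1.

22 6 28 20
4 37 5 52
10 -31 -21 31
43 6 -5 47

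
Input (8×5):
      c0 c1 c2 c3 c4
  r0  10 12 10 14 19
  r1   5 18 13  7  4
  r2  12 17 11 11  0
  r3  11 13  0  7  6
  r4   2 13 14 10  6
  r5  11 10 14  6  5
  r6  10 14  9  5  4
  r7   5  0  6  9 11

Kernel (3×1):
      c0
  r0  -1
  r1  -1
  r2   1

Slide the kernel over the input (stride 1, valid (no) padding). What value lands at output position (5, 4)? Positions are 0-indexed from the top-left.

2

The receptive field on the input at this output position is [5 / 4 / 11]. Elementwise product with the kernel and sum: 5·-1 + 4·-1 + 11·1.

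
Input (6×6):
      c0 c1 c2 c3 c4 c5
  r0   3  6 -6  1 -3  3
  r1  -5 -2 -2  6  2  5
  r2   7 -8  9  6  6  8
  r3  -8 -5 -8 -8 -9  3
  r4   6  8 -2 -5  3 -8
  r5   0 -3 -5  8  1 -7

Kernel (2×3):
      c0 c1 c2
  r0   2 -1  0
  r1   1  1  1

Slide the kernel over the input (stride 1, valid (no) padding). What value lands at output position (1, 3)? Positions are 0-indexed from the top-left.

The receptive field on the input at this output position is [6 2 5 / 6 6 8]. Elementwise product with the kernel and sum: 6·2 + 2·-1 + 6·1 + 6·1 + 8·1.

30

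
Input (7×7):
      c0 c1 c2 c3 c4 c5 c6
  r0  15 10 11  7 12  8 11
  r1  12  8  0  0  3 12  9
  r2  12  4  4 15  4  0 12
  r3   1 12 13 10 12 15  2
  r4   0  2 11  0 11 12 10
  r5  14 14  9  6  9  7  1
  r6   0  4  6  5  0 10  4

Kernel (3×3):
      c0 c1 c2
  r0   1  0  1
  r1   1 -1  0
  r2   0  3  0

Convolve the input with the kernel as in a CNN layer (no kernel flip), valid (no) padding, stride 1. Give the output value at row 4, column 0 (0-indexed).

23

The receptive field on the input at this output position is [0 2 11 / 14 14 9 / 0 4 6]. Elementwise product with the kernel and sum: 0·1 + 11·1 + 14·1 + 14·-1 + 4·3.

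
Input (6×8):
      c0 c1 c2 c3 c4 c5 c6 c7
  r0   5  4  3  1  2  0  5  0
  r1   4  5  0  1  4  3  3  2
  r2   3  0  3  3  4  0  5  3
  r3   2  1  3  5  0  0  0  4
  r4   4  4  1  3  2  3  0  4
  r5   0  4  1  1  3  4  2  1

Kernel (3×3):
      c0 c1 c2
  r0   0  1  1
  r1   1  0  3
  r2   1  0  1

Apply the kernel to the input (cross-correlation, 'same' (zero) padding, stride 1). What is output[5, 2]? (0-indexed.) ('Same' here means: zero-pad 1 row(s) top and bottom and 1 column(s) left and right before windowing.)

The receptive field on the zero-padded input at this output position is [4 1 3 / 4 1 1 / 0 0 0]. Elementwise product with the kernel and sum: 1·1 + 3·1 + 4·1 + 1·3 + 0·1 + 0·1.

11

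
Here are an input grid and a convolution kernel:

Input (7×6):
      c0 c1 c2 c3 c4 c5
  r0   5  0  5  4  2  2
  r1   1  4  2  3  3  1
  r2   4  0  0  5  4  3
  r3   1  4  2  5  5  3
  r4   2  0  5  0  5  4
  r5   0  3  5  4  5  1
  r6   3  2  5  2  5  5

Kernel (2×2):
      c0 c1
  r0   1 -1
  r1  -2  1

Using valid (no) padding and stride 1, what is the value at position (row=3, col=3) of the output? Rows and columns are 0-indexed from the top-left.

5

The receptive field on the input at this output position is [5 5 / 0 5]. Elementwise product with the kernel and sum: 5·1 + 5·-1 + 0·-2 + 5·1.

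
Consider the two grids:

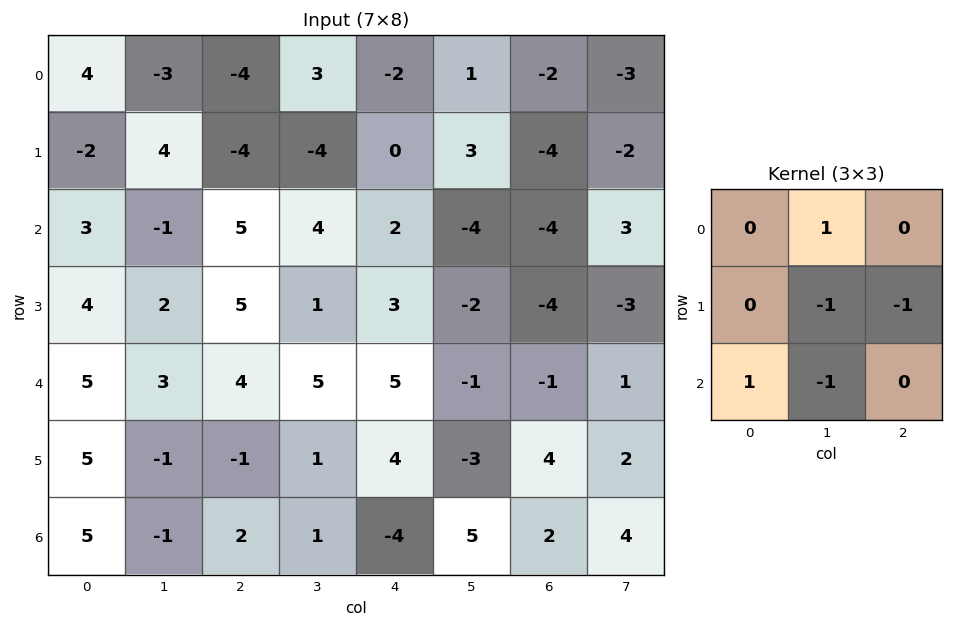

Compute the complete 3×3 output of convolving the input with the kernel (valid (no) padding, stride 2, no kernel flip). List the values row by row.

1 8 8
-6 -1 8
11 1 -11

Output[0,0]: The receptive field on the input at this output position is [4 -3 -4 / -2 4 -4 / 3 -1 5]. Elementwise product with the kernel and sum: -3·1 + 4·-1 + -4·-1 + 3·1 + -1·-1.
Output[0,1]: The receptive field on the input at this output position is [-4 3 -2 / -4 -4 0 / 5 4 2]. Elementwise product with the kernel and sum: 3·1 + -4·-1 + 0·-1 + 5·1 + 4·-1.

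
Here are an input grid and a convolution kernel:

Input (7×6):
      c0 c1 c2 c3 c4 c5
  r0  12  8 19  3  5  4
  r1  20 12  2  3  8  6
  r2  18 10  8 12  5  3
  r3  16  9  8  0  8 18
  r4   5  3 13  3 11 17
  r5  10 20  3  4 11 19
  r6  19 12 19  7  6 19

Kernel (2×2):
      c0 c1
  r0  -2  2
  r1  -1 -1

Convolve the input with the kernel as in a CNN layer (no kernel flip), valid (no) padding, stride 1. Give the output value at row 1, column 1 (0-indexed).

The receptive field on the input at this output position is [12 2 / 10 8]. Elementwise product with the kernel and sum: 12·-2 + 2·2 + 10·-1 + 8·-1.

-38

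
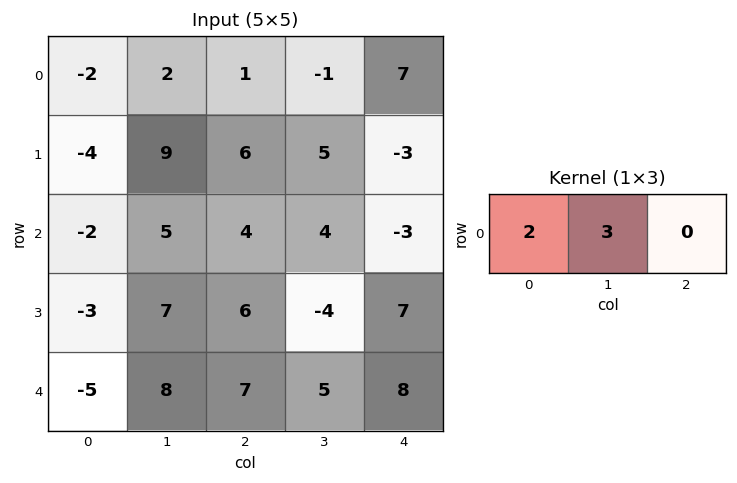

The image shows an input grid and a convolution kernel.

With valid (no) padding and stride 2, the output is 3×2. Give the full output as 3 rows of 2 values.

2 -1
11 20
14 29

Output[0,0]: The receptive field on the input at this output position is [-2 2 1]. Elementwise product with the kernel and sum: -2·2 + 2·3.
Output[0,1]: The receptive field on the input at this output position is [1 -1 7]. Elementwise product with the kernel and sum: 1·2 + -1·3.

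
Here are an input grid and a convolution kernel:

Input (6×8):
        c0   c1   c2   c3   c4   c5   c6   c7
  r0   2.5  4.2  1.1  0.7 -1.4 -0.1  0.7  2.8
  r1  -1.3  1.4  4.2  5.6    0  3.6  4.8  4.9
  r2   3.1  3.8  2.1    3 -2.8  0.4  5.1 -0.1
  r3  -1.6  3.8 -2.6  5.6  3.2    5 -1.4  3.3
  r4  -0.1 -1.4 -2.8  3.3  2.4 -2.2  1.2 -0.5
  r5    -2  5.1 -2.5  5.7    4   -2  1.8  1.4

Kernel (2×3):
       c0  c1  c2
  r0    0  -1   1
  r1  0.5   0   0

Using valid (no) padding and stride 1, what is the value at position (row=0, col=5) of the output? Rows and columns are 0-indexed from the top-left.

3.9

The receptive field on the input at this output position is [-0.1 0.7 2.8 / 3.6 4.8 4.9]. Elementwise product with the kernel and sum: 0.7·-1 + 2.8·1 + 3.6·0.5.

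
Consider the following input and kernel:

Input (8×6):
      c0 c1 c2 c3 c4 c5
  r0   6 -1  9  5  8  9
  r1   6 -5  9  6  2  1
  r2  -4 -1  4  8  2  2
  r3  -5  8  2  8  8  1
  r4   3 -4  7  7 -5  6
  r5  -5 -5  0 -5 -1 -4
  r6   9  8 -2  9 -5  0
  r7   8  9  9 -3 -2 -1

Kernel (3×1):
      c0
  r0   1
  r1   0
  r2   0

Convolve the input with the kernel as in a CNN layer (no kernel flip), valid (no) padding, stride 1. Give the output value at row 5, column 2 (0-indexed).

The receptive field on the input at this output position is [0 / -2 / 9]. Elementwise product with the kernel and sum: 0·1.

0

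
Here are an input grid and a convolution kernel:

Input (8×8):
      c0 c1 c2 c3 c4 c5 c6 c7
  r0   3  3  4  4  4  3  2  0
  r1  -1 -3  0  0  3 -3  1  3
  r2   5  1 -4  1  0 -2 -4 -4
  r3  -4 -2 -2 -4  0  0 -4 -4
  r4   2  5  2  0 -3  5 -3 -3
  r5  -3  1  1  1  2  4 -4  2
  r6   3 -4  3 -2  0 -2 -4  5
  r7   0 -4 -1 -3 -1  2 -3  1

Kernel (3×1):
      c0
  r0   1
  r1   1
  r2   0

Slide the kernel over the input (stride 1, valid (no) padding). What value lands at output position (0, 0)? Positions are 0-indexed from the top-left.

The receptive field on the input at this output position is [3 / -1 / 5]. Elementwise product with the kernel and sum: 3·1 + -1·1.

2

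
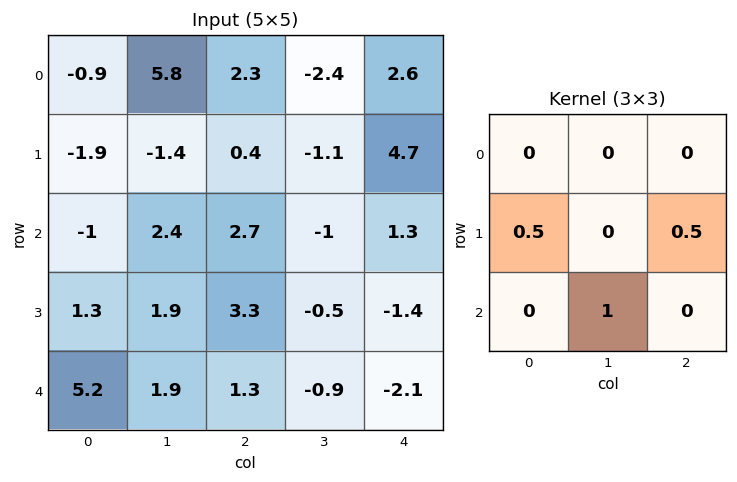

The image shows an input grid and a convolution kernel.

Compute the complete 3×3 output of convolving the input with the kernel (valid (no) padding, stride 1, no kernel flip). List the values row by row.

1.65 1.45 1.55
2.75 4 1.5
4.2 2 0.05

Output[0,0]: The receptive field on the input at this output position is [-0.9 5.8 2.3 / -1.9 -1.4 0.4 / -1 2.4 2.7]. Elementwise product with the kernel and sum: -1.9·0.5 + 0.4·0.5 + 2.4·1.
Output[0,1]: The receptive field on the input at this output position is [5.8 2.3 -2.4 / -1.4 0.4 -1.1 / 2.4 2.7 -1]. Elementwise product with the kernel and sum: -1.4·0.5 + -1.1·0.5 + 2.7·1.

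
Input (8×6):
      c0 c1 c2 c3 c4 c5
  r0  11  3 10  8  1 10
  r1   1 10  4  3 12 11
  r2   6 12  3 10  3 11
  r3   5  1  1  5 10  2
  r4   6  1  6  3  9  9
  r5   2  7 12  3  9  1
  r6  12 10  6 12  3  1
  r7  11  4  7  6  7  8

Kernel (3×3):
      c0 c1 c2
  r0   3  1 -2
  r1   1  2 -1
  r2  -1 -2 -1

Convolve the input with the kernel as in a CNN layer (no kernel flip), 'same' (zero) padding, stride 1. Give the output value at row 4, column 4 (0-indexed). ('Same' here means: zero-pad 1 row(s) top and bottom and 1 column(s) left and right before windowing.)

The receptive field on the zero-padded input at this output position is [5 10 2 / 3 9 9 / 3 9 1]. Elementwise product with the kernel and sum: 5·3 + 10·1 + 2·-2 + 3·1 + 9·2 + 9·-1 + 3·-1 + 9·-2 + 1·-1.

11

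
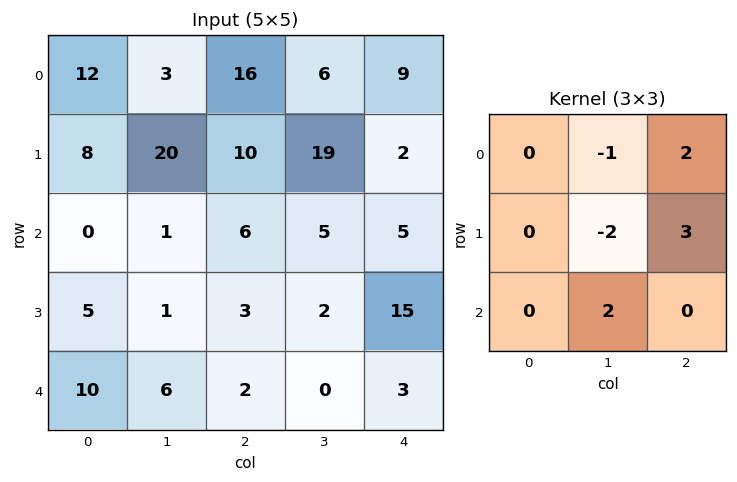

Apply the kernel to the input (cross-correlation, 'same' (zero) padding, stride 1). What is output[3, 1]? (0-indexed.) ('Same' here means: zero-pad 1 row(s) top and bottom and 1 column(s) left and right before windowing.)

The receptive field on the zero-padded input at this output position is [0 1 6 / 5 1 3 / 10 6 2]. Elementwise product with the kernel and sum: 1·-1 + 6·2 + 1·-2 + 3·3 + 6·2.

30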